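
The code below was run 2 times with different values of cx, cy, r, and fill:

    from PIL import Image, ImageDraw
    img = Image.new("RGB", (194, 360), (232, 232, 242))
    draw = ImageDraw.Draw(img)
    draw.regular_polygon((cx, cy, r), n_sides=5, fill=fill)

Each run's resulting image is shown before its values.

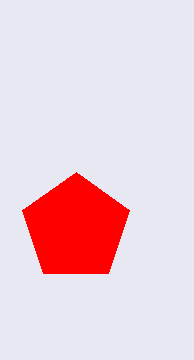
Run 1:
cx = 76
cy = 228
r = 56
fill = 'red'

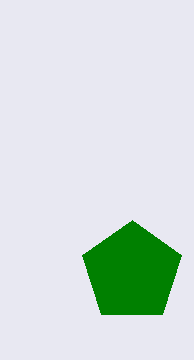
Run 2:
cx = 132
cy = 272
r = 52
fill = 'green'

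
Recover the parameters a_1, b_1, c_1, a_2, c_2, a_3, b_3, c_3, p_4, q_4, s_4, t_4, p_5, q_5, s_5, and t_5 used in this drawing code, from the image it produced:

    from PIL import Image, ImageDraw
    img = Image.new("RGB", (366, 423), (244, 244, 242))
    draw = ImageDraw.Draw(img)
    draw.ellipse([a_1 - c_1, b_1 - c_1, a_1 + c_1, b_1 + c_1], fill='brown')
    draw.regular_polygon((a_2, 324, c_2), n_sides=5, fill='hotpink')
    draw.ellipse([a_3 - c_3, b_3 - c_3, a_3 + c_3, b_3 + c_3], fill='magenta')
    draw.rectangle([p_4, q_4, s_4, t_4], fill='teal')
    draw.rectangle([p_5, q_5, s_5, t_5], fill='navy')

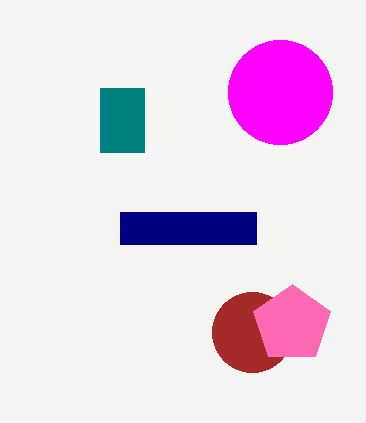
a_1 = 252, b_1 = 332, c_1 = 40, a_2 = 292, c_2 = 40, a_3 = 280, b_3 = 92, c_3 = 52, p_4 = 100, q_4 = 88, s_4 = 144, t_4 = 152, p_5 = 120, q_5 = 212, s_5 = 256, t_5 = 244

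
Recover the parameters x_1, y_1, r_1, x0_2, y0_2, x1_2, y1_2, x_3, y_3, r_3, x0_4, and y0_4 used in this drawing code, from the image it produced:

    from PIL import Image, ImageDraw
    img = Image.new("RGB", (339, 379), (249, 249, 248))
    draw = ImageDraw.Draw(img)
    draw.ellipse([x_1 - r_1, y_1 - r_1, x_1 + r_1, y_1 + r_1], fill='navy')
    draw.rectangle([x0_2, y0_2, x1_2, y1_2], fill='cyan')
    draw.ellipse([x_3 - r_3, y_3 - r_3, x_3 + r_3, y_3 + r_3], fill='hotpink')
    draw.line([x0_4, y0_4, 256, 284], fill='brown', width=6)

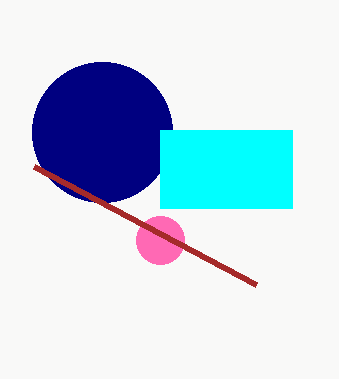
x_1 = 102; y_1 = 132; r_1 = 70; x0_2 = 160; y0_2 = 130; x1_2 = 292; y1_2 = 208; x_3 = 160; y_3 = 240; r_3 = 24; x0_4 = 34; y0_4 = 166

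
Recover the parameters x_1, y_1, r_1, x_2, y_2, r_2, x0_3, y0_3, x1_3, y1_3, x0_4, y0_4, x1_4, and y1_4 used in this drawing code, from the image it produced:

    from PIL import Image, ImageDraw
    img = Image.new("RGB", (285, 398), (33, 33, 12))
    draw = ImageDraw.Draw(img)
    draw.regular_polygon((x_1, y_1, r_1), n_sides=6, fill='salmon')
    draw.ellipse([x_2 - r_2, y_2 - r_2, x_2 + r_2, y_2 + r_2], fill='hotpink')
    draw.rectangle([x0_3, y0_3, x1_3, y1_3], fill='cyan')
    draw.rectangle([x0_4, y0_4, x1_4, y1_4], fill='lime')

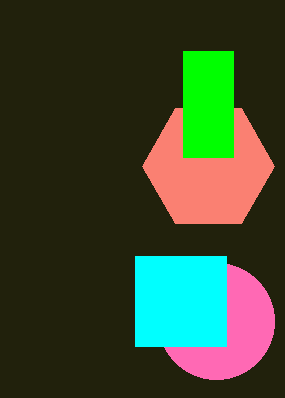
x_1 = 208, y_1 = 166, r_1 = 66, x_2 = 216, y_2 = 321, r_2 = 58, x0_3 = 135, y0_3 = 256, x1_3 = 226, y1_3 = 346, x0_4 = 183, y0_4 = 51, x1_4 = 233, y1_4 = 157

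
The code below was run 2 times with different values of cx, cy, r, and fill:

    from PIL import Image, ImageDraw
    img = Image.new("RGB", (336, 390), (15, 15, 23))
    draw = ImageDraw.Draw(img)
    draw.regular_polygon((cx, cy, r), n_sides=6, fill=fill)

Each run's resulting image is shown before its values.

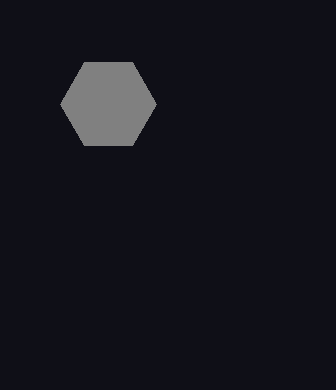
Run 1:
cx = 108
cy = 104
r = 48
fill = 'gray'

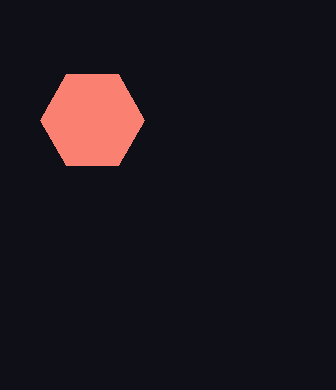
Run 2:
cx = 92, cy = 120, r = 52, fill = 'salmon'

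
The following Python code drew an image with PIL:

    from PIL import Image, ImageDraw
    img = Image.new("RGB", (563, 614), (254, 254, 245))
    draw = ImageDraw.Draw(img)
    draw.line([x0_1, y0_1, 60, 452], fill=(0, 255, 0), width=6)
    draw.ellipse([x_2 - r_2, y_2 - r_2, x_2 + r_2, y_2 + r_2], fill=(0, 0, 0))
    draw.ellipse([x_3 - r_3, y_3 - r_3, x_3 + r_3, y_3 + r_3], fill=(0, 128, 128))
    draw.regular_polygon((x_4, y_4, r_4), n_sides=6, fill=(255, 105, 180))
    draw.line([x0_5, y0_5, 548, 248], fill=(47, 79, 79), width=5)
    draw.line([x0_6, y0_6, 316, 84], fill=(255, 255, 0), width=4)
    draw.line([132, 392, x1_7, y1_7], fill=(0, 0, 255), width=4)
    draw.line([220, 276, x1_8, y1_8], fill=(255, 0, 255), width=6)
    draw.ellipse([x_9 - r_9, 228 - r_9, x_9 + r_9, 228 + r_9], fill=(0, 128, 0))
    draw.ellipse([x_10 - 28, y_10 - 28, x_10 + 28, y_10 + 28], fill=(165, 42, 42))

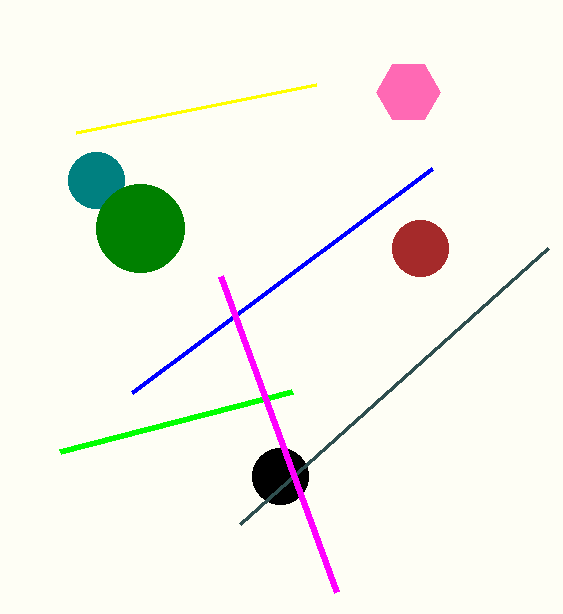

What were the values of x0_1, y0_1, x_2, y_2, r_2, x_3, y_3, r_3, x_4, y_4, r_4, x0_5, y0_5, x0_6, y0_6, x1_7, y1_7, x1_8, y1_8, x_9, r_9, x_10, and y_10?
x0_1 = 292; y0_1 = 392; x_2 = 280; y_2 = 476; r_2 = 28; x_3 = 96; y_3 = 180; r_3 = 28; x_4 = 408; y_4 = 92; r_4 = 32; x0_5 = 240; y0_5 = 524; x0_6 = 76; y0_6 = 132; x1_7 = 432; y1_7 = 168; x1_8 = 336; y1_8 = 592; x_9 = 140; r_9 = 44; x_10 = 420; y_10 = 248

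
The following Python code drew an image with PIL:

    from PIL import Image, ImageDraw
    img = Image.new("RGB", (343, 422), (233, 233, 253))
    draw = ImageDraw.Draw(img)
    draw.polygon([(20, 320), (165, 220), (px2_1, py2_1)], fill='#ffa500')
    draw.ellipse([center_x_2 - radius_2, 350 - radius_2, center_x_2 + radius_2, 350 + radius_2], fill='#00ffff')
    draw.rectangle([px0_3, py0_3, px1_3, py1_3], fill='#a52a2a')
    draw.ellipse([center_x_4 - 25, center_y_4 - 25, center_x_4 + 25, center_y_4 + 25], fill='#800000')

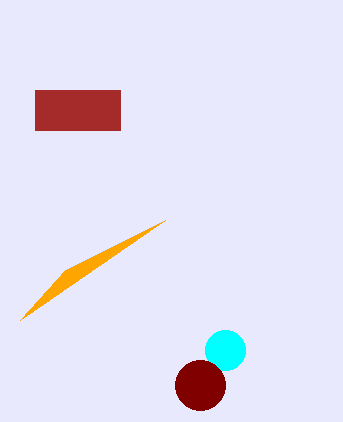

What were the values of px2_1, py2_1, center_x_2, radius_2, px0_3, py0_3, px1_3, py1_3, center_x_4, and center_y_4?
px2_1 = 65, py2_1 = 270, center_x_2 = 225, radius_2 = 20, px0_3 = 35, py0_3 = 90, px1_3 = 120, py1_3 = 130, center_x_4 = 200, center_y_4 = 385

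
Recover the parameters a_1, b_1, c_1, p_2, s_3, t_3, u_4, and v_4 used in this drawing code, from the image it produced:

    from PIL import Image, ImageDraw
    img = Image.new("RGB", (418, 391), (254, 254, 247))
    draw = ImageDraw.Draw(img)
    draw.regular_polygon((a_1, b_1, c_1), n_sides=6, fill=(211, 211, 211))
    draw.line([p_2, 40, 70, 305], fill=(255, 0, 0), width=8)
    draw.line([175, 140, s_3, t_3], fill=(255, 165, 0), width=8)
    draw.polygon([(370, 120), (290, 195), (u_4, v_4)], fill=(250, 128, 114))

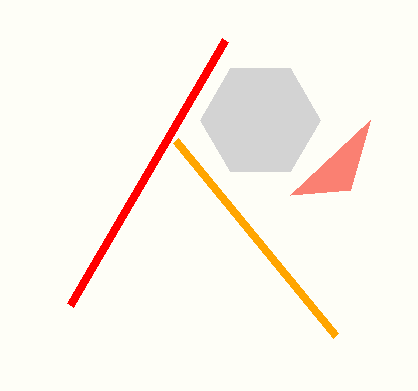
a_1 = 260, b_1 = 120, c_1 = 60, p_2 = 225, s_3 = 335, t_3 = 335, u_4 = 350, v_4 = 190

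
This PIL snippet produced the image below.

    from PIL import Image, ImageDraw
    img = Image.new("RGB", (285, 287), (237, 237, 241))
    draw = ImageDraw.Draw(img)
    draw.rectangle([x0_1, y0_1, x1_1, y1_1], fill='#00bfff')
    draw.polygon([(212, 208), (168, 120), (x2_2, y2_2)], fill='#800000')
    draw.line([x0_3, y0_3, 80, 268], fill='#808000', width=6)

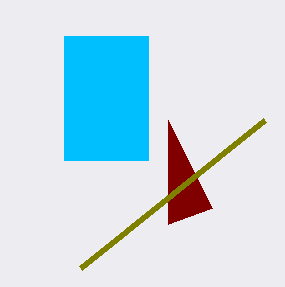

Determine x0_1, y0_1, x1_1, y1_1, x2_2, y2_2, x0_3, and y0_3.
x0_1 = 64; y0_1 = 36; x1_1 = 148; y1_1 = 160; x2_2 = 168; y2_2 = 224; x0_3 = 264; y0_3 = 120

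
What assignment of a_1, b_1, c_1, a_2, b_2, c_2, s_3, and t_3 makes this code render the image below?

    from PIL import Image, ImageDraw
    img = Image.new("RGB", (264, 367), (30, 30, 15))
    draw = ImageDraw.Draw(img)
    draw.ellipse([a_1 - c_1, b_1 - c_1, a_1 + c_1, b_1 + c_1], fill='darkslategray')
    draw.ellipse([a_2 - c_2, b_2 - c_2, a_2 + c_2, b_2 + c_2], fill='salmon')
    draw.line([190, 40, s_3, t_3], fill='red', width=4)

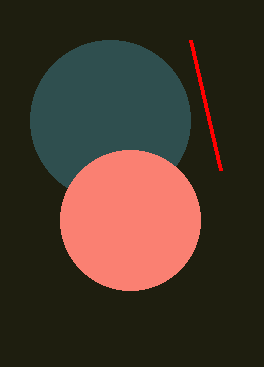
a_1 = 110, b_1 = 120, c_1 = 80, a_2 = 130, b_2 = 220, c_2 = 70, s_3 = 220, t_3 = 170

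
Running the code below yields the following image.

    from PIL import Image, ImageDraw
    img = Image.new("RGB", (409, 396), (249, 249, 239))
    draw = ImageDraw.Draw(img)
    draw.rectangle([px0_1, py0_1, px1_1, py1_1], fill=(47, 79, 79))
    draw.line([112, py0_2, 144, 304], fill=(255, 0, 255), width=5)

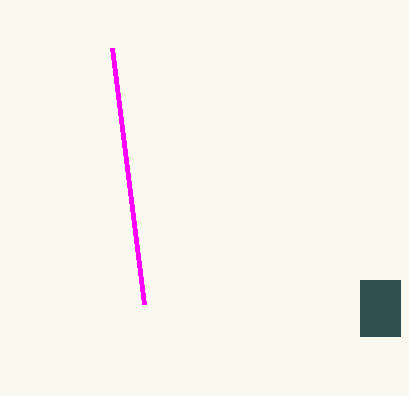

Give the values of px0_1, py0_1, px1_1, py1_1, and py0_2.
px0_1 = 360; py0_1 = 280; px1_1 = 400; py1_1 = 336; py0_2 = 48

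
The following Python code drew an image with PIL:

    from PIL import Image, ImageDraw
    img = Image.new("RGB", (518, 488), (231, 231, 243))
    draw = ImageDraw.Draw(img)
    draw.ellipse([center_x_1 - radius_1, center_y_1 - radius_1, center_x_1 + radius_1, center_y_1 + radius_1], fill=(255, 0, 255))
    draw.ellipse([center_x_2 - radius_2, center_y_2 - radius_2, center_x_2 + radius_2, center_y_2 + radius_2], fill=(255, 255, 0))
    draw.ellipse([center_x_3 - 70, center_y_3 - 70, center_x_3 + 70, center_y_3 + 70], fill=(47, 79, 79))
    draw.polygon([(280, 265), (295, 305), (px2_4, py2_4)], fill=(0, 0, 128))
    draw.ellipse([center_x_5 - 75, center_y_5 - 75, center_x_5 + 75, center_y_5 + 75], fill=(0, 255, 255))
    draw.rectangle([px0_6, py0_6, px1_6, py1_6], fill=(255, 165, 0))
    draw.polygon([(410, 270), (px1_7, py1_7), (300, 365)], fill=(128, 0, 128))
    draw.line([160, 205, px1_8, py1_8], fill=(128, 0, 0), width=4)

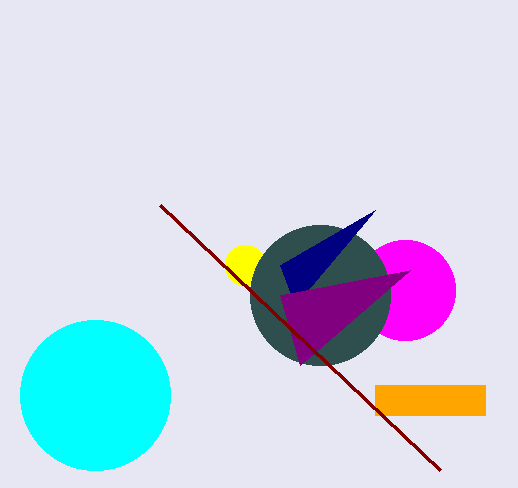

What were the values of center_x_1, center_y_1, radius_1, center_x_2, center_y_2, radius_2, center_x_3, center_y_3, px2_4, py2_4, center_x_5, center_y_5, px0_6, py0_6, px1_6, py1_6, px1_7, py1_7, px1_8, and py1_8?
center_x_1 = 405; center_y_1 = 290; radius_1 = 50; center_x_2 = 245; center_y_2 = 265; radius_2 = 20; center_x_3 = 320; center_y_3 = 295; px2_4 = 375; py2_4 = 210; center_x_5 = 95; center_y_5 = 395; px0_6 = 375; py0_6 = 385; px1_6 = 485; py1_6 = 415; px1_7 = 280; py1_7 = 295; px1_8 = 440; py1_8 = 470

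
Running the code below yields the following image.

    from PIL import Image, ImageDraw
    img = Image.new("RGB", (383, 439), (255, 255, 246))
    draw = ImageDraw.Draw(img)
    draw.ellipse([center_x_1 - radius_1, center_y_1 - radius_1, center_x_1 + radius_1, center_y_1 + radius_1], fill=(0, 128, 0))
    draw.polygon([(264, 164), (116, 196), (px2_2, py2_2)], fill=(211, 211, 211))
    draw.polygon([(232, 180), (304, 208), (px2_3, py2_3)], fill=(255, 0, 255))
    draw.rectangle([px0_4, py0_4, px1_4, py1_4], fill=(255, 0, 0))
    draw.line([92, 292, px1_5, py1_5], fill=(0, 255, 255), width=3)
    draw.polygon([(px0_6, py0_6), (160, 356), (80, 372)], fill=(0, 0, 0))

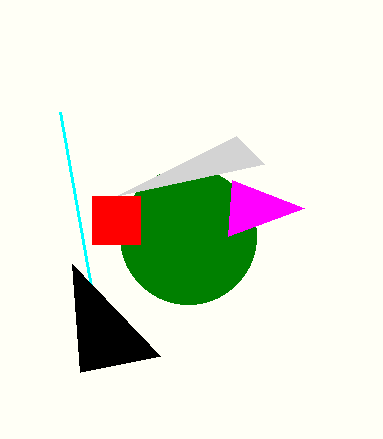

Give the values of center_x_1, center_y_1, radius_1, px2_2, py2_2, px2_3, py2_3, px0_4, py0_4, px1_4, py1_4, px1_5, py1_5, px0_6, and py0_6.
center_x_1 = 188; center_y_1 = 236; radius_1 = 68; px2_2 = 236; py2_2 = 136; px2_3 = 228; py2_3 = 236; px0_4 = 92; py0_4 = 196; px1_4 = 140; py1_4 = 244; px1_5 = 60; py1_5 = 112; px0_6 = 72; py0_6 = 264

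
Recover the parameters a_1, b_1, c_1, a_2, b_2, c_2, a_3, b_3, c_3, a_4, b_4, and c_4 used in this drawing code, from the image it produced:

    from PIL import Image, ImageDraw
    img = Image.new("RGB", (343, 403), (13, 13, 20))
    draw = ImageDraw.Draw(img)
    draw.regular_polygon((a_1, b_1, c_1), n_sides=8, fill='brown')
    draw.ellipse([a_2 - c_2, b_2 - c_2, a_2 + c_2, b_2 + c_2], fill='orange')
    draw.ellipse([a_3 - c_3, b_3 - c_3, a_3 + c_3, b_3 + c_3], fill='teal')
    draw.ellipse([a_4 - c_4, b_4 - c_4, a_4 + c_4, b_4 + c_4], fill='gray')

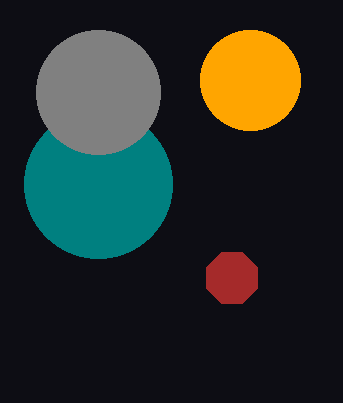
a_1 = 232; b_1 = 278; c_1 = 28; a_2 = 250; b_2 = 80; c_2 = 50; a_3 = 98; b_3 = 184; c_3 = 74; a_4 = 98; b_4 = 92; c_4 = 62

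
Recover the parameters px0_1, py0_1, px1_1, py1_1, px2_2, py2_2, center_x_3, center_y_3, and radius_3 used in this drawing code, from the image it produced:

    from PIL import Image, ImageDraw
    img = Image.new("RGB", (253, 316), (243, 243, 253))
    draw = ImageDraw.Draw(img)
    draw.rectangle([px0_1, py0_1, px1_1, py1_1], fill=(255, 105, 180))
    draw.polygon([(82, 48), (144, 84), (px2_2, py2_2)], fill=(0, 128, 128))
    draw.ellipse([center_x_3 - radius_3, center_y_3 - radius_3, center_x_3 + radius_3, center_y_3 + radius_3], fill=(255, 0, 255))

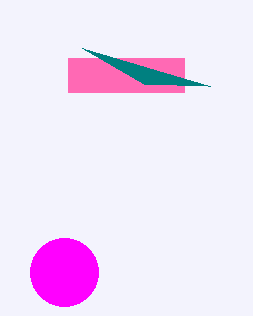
px0_1 = 68; py0_1 = 58; px1_1 = 184; py1_1 = 92; px2_2 = 210; py2_2 = 86; center_x_3 = 64; center_y_3 = 272; radius_3 = 34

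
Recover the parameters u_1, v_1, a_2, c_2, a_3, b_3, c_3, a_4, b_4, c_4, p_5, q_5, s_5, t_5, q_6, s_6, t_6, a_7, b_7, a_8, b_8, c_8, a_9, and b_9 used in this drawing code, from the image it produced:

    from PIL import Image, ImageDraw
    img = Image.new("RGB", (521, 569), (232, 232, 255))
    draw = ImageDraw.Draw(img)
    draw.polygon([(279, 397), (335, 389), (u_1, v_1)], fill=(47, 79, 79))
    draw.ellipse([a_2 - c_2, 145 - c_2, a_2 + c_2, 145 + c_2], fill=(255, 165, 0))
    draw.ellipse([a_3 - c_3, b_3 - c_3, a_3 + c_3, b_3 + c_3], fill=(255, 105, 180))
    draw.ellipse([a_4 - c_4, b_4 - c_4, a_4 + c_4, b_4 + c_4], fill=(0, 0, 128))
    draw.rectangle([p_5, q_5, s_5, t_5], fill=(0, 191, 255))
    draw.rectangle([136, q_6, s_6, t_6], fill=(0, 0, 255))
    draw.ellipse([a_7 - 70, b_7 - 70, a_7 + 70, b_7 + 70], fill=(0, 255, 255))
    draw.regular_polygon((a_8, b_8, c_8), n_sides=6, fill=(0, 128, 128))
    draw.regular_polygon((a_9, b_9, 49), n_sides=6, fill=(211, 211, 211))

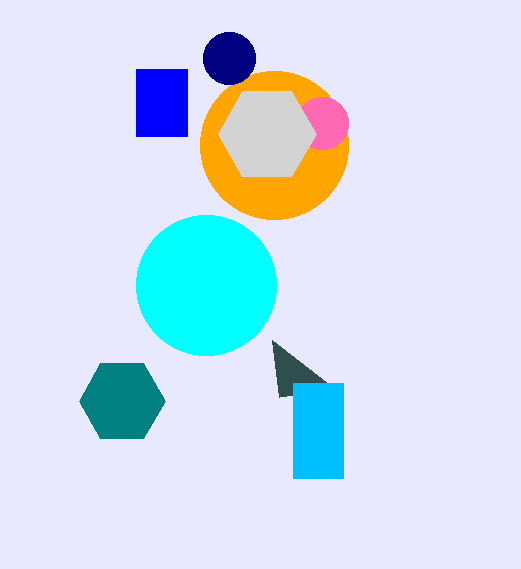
u_1 = 272, v_1 = 340, a_2 = 274, c_2 = 74, a_3 = 322, b_3 = 123, c_3 = 26, a_4 = 229, b_4 = 58, c_4 = 26, p_5 = 293, q_5 = 383, s_5 = 343, t_5 = 478, q_6 = 69, s_6 = 187, t_6 = 136, a_7 = 206, b_7 = 285, a_8 = 122, b_8 = 401, c_8 = 43, a_9 = 267, b_9 = 134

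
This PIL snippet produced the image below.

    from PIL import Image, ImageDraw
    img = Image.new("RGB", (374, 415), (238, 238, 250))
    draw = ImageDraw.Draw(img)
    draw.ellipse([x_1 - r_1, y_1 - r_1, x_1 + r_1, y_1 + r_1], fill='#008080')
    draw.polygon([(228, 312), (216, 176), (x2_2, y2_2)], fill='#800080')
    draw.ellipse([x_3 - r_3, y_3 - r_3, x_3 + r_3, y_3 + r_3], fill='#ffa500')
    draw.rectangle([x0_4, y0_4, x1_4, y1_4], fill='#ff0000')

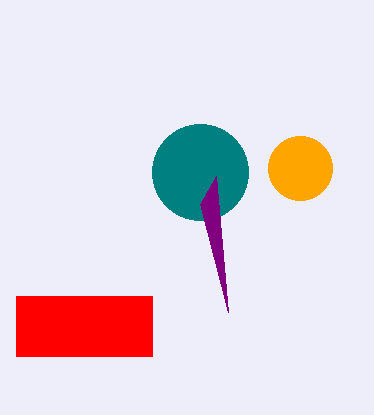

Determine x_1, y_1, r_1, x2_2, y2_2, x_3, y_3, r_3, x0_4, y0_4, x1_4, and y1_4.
x_1 = 200, y_1 = 172, r_1 = 48, x2_2 = 200, y2_2 = 204, x_3 = 300, y_3 = 168, r_3 = 32, x0_4 = 16, y0_4 = 296, x1_4 = 152, y1_4 = 356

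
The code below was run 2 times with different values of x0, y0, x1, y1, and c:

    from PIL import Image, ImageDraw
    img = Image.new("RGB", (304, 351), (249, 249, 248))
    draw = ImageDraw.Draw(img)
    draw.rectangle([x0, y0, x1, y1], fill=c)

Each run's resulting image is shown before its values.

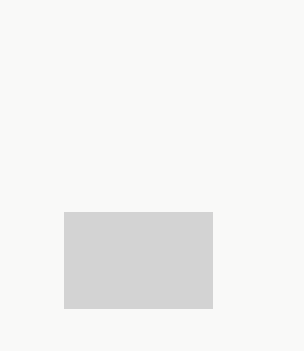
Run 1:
x0 = 64; y0 = 212; x1 = 212; y1 = 308; c = 'lightgray'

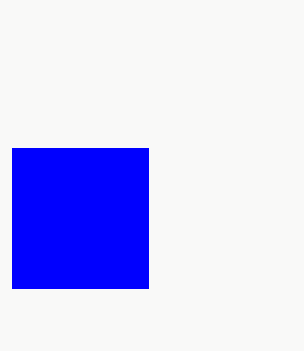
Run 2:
x0 = 12
y0 = 148
x1 = 148
y1 = 288
c = 'blue'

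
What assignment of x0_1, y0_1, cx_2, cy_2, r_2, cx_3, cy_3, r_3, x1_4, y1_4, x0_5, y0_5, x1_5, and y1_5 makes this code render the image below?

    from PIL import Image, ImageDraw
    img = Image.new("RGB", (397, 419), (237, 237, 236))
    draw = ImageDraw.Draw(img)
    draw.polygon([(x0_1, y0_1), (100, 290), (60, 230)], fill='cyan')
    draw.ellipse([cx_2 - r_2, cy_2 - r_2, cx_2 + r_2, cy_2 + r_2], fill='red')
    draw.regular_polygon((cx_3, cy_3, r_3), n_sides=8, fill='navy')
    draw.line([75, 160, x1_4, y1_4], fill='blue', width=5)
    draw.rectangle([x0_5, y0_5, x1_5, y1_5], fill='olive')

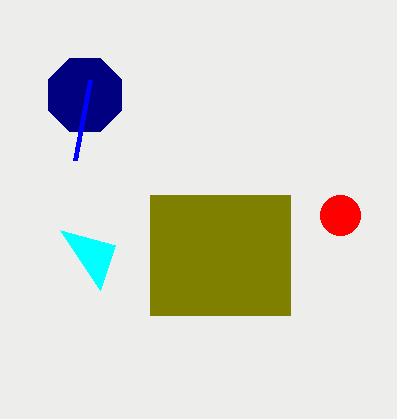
x0_1 = 115, y0_1 = 245, cx_2 = 340, cy_2 = 215, r_2 = 20, cx_3 = 85, cy_3 = 95, r_3 = 40, x1_4 = 90, y1_4 = 80, x0_5 = 150, y0_5 = 195, x1_5 = 290, y1_5 = 315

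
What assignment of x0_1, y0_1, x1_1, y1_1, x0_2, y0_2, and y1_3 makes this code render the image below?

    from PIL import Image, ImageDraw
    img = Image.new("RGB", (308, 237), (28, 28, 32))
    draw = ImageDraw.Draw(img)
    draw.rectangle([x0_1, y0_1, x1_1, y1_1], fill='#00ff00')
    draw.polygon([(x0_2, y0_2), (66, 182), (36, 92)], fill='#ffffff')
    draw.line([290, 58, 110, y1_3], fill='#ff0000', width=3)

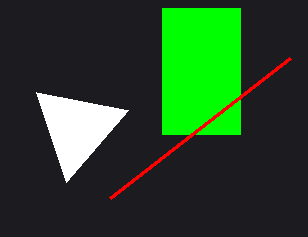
x0_1 = 162, y0_1 = 8, x1_1 = 240, y1_1 = 134, x0_2 = 128, y0_2 = 110, y1_3 = 198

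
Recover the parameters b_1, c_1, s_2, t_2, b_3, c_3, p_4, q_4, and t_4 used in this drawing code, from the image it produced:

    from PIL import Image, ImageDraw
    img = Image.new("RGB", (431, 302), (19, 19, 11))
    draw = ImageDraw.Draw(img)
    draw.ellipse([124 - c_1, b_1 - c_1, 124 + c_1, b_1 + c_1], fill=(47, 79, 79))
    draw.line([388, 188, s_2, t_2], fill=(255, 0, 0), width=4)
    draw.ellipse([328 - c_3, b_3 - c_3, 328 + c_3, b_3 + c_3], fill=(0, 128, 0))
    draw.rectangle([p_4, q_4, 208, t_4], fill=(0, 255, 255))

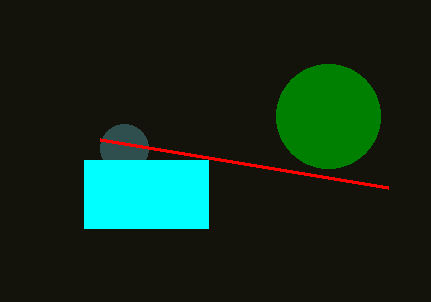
b_1 = 148; c_1 = 24; s_2 = 100; t_2 = 140; b_3 = 116; c_3 = 52; p_4 = 84; q_4 = 160; t_4 = 228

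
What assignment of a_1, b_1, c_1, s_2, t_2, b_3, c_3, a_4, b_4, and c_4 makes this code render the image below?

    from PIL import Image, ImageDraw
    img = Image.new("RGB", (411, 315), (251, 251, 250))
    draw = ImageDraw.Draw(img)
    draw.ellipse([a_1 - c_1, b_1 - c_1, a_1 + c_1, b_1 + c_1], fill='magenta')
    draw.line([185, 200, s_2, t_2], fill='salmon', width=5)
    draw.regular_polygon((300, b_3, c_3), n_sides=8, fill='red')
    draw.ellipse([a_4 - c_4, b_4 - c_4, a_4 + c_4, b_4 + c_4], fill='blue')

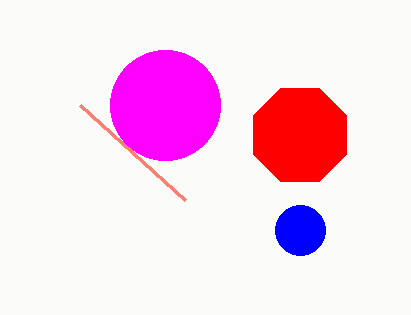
a_1 = 165
b_1 = 105
c_1 = 55
s_2 = 80
t_2 = 105
b_3 = 135
c_3 = 50
a_4 = 300
b_4 = 230
c_4 = 25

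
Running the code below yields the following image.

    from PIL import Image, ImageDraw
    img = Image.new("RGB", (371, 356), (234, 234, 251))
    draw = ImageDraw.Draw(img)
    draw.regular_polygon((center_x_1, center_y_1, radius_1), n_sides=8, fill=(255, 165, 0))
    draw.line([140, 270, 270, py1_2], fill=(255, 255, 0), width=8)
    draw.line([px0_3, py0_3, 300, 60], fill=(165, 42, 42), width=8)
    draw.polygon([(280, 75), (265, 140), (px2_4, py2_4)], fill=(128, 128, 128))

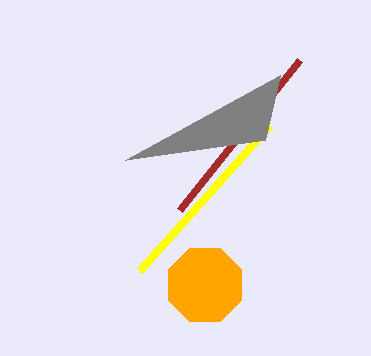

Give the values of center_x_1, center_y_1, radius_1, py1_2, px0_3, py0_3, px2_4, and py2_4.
center_x_1 = 205; center_y_1 = 285; radius_1 = 40; py1_2 = 125; px0_3 = 180; py0_3 = 210; px2_4 = 125; py2_4 = 160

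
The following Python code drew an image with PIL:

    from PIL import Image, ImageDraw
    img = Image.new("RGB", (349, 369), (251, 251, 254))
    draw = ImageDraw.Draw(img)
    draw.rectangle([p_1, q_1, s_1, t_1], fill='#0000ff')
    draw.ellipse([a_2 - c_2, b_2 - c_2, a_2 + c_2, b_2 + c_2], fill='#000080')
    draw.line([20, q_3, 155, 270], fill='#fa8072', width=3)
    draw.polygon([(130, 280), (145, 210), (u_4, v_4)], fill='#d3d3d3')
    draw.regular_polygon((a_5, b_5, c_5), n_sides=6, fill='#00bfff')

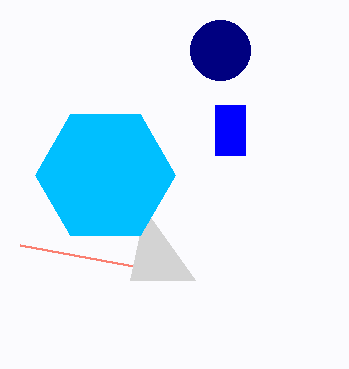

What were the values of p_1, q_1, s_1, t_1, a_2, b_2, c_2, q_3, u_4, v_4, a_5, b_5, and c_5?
p_1 = 215; q_1 = 105; s_1 = 245; t_1 = 155; a_2 = 220; b_2 = 50; c_2 = 30; q_3 = 245; u_4 = 195; v_4 = 280; a_5 = 105; b_5 = 175; c_5 = 70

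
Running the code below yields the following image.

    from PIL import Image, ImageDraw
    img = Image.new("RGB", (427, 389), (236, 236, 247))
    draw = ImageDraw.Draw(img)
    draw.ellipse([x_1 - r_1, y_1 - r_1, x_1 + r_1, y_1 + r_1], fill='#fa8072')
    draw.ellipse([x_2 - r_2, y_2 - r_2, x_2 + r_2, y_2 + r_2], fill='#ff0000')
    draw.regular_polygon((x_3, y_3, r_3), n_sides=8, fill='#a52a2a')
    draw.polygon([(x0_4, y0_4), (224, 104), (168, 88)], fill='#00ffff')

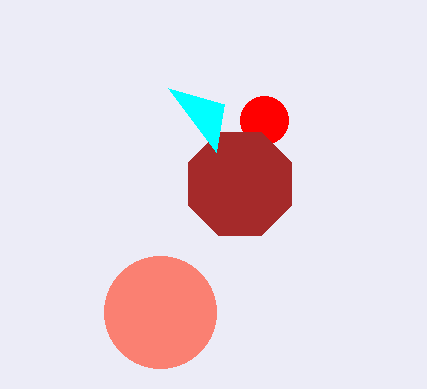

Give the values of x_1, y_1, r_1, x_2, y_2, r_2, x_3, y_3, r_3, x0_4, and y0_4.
x_1 = 160, y_1 = 312, r_1 = 56, x_2 = 264, y_2 = 120, r_2 = 24, x_3 = 240, y_3 = 184, r_3 = 56, x0_4 = 216, y0_4 = 152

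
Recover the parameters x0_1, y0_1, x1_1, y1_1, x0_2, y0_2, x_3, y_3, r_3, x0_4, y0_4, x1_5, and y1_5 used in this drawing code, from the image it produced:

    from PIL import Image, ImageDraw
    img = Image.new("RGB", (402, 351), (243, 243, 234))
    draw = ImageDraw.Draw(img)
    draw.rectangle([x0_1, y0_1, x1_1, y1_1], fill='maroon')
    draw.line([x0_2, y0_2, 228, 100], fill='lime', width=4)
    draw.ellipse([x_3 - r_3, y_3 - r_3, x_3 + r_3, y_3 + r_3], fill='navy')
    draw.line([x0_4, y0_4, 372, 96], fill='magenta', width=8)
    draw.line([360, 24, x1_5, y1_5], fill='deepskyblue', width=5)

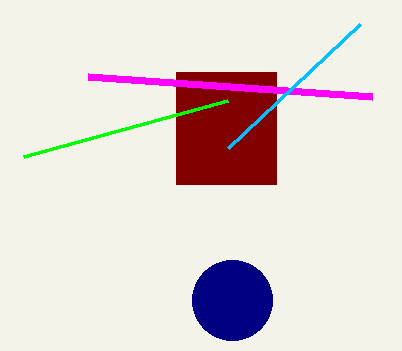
x0_1 = 176; y0_1 = 72; x1_1 = 276; y1_1 = 184; x0_2 = 24; y0_2 = 156; x_3 = 232; y_3 = 300; r_3 = 40; x0_4 = 88; y0_4 = 76; x1_5 = 228; y1_5 = 148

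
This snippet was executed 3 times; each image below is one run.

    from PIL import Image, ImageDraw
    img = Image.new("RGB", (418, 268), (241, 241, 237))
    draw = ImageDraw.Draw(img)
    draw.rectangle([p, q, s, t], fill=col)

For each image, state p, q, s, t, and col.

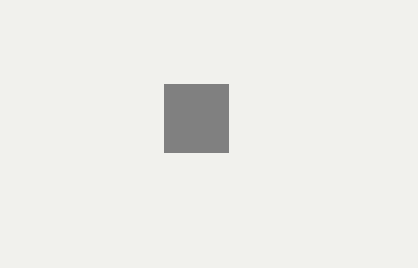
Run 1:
p = 164, q = 84, s = 228, t = 152, col = 'gray'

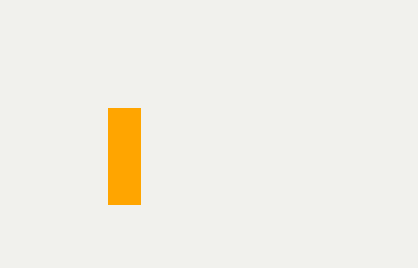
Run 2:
p = 108, q = 108, s = 140, t = 204, col = 'orange'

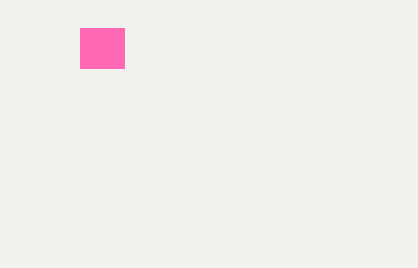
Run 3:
p = 80
q = 28
s = 124
t = 68
col = 'hotpink'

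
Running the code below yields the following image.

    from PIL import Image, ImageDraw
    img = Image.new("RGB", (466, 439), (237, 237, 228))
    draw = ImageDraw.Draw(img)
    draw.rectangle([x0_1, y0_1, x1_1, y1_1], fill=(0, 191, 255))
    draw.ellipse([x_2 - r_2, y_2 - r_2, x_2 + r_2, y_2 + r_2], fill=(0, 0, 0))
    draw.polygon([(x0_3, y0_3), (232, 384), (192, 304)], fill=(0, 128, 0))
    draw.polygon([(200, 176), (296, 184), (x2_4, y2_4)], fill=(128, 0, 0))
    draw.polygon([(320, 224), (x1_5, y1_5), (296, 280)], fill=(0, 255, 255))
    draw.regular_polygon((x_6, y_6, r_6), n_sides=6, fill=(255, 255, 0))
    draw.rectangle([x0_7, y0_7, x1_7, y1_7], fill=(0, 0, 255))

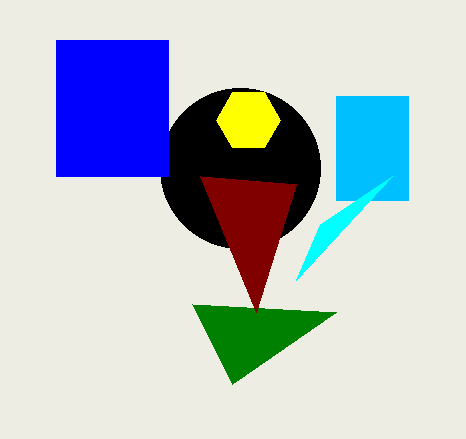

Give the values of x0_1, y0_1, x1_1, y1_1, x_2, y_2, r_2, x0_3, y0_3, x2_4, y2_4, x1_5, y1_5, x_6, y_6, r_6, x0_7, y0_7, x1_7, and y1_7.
x0_1 = 336
y0_1 = 96
x1_1 = 408
y1_1 = 200
x_2 = 240
y_2 = 168
r_2 = 80
x0_3 = 336
y0_3 = 312
x2_4 = 256
y2_4 = 312
x1_5 = 392
y1_5 = 176
x_6 = 248
y_6 = 120
r_6 = 32
x0_7 = 56
y0_7 = 40
x1_7 = 168
y1_7 = 176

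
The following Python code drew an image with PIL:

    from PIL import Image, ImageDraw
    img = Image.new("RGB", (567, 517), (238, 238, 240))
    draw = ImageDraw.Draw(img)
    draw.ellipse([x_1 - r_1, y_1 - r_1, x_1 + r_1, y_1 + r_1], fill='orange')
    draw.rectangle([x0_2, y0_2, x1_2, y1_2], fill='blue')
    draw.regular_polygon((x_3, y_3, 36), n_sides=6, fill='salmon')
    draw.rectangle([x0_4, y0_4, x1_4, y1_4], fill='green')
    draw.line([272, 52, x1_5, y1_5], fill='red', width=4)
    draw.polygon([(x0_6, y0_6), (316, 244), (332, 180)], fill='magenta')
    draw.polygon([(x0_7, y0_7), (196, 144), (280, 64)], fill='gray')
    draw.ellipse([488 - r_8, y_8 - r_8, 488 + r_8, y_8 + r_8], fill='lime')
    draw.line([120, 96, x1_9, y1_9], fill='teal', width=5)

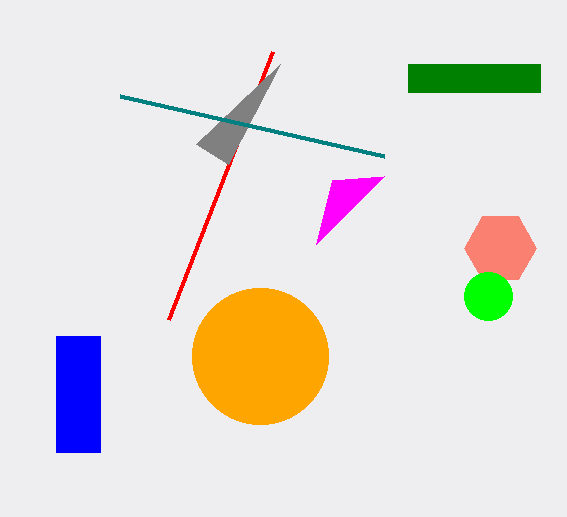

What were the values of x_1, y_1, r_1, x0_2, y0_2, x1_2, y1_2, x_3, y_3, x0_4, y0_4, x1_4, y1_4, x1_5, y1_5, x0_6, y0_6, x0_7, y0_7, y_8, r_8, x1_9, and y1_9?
x_1 = 260
y_1 = 356
r_1 = 68
x0_2 = 56
y0_2 = 336
x1_2 = 100
y1_2 = 452
x_3 = 500
y_3 = 248
x0_4 = 408
y0_4 = 64
x1_4 = 540
y1_4 = 92
x1_5 = 168
y1_5 = 320
x0_6 = 384
y0_6 = 176
x0_7 = 228
y0_7 = 164
y_8 = 296
r_8 = 24
x1_9 = 384
y1_9 = 156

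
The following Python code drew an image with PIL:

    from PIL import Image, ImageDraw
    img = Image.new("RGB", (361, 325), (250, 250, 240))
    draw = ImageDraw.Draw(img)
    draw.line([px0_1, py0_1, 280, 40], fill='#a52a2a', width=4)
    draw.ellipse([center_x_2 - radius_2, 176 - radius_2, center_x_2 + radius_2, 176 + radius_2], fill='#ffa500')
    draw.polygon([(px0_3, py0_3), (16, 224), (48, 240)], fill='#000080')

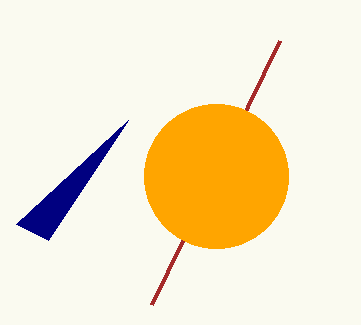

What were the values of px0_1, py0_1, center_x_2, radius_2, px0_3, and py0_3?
px0_1 = 152, py0_1 = 304, center_x_2 = 216, radius_2 = 72, px0_3 = 128, py0_3 = 120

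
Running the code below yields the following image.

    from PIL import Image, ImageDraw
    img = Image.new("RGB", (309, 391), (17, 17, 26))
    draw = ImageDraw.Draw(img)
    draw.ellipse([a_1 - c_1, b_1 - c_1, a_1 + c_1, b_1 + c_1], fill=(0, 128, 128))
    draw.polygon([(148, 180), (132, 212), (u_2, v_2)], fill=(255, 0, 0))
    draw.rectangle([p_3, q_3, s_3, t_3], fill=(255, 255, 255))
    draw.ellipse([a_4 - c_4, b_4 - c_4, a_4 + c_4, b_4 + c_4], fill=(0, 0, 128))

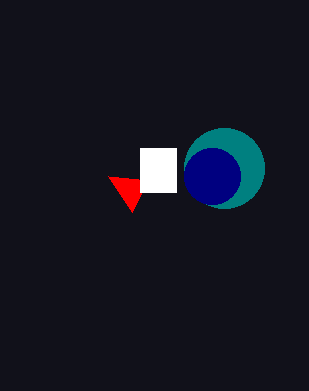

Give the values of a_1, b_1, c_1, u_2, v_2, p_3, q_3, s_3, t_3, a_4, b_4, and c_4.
a_1 = 224
b_1 = 168
c_1 = 40
u_2 = 108
v_2 = 176
p_3 = 140
q_3 = 148
s_3 = 176
t_3 = 192
a_4 = 212
b_4 = 176
c_4 = 28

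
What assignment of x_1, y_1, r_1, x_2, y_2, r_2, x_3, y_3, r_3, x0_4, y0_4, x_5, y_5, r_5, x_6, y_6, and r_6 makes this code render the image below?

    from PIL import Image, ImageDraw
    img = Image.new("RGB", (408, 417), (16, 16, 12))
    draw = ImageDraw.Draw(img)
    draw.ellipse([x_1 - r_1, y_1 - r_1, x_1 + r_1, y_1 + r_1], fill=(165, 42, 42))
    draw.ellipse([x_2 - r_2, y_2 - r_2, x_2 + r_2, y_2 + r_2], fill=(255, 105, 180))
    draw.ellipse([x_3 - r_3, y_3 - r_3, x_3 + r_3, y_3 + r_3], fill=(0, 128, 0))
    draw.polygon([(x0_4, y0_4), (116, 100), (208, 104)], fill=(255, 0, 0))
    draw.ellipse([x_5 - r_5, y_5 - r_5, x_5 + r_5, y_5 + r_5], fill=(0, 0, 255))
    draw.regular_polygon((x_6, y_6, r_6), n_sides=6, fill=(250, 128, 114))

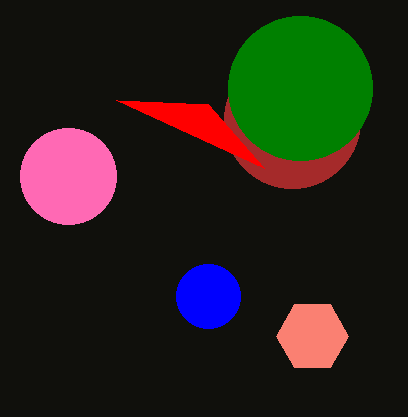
x_1 = 292; y_1 = 120; r_1 = 68; x_2 = 68; y_2 = 176; r_2 = 48; x_3 = 300; y_3 = 88; r_3 = 72; x0_4 = 264; y0_4 = 168; x_5 = 208; y_5 = 296; r_5 = 32; x_6 = 312; y_6 = 336; r_6 = 36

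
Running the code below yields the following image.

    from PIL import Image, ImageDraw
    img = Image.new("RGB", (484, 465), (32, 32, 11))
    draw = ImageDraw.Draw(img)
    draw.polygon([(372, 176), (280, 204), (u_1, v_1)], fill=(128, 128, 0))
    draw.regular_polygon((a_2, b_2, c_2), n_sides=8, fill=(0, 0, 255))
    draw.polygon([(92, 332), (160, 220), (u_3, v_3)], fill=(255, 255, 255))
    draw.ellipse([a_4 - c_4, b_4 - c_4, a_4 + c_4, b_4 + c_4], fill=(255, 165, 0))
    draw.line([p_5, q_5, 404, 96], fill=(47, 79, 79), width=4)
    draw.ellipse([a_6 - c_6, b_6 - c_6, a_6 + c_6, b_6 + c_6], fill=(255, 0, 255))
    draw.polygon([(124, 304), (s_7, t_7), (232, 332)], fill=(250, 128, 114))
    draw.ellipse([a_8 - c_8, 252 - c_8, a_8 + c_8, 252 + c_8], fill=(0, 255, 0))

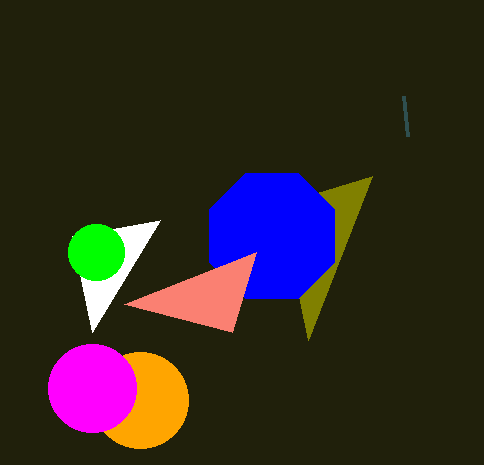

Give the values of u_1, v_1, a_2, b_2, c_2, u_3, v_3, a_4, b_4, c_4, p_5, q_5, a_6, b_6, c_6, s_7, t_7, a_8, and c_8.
u_1 = 308
v_1 = 340
a_2 = 272
b_2 = 236
c_2 = 68
u_3 = 72
v_3 = 236
a_4 = 140
b_4 = 400
c_4 = 48
p_5 = 408
q_5 = 136
a_6 = 92
b_6 = 388
c_6 = 44
s_7 = 256
t_7 = 252
a_8 = 96
c_8 = 28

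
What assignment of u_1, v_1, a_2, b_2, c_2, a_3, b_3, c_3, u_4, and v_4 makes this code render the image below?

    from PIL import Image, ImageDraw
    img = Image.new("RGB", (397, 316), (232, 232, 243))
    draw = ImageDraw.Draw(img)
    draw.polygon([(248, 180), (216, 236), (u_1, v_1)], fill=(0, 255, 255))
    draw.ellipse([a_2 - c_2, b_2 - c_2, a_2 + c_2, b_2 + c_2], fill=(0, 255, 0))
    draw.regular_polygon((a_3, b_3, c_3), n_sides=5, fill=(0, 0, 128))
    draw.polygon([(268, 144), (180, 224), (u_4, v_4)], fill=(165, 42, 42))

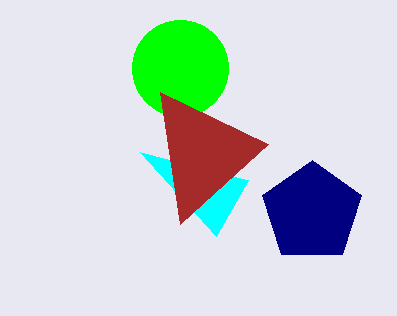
u_1 = 140
v_1 = 152
a_2 = 180
b_2 = 68
c_2 = 48
a_3 = 312
b_3 = 212
c_3 = 52
u_4 = 160
v_4 = 92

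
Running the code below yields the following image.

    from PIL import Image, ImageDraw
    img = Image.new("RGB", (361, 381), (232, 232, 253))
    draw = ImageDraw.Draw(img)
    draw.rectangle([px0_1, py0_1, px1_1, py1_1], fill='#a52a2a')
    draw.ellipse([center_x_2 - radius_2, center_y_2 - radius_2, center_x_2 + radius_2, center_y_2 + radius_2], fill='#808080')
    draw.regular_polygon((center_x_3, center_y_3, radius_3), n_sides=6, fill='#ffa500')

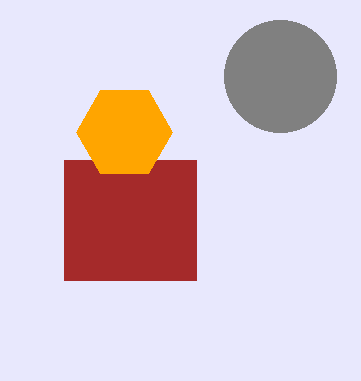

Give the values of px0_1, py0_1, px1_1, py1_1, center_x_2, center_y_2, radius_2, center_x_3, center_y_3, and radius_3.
px0_1 = 64, py0_1 = 160, px1_1 = 196, py1_1 = 280, center_x_2 = 280, center_y_2 = 76, radius_2 = 56, center_x_3 = 124, center_y_3 = 132, radius_3 = 48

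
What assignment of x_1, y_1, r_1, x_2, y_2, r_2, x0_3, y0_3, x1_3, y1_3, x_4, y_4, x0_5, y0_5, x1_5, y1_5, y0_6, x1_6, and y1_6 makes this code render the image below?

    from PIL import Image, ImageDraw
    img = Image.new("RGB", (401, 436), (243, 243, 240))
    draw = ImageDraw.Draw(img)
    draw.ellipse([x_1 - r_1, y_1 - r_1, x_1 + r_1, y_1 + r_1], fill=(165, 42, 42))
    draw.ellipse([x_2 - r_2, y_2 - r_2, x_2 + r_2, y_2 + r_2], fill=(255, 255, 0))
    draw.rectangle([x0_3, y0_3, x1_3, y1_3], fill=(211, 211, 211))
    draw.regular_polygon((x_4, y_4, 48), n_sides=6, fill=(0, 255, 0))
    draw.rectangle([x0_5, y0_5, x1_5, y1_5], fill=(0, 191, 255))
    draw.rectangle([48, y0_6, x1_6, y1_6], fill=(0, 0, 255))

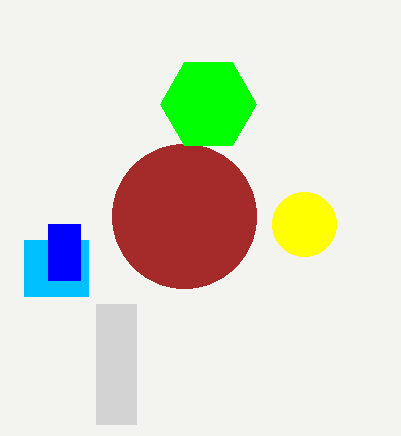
x_1 = 184; y_1 = 216; r_1 = 72; x_2 = 304; y_2 = 224; r_2 = 32; x0_3 = 96; y0_3 = 304; x1_3 = 136; y1_3 = 424; x_4 = 208; y_4 = 104; x0_5 = 24; y0_5 = 240; x1_5 = 88; y1_5 = 296; y0_6 = 224; x1_6 = 80; y1_6 = 280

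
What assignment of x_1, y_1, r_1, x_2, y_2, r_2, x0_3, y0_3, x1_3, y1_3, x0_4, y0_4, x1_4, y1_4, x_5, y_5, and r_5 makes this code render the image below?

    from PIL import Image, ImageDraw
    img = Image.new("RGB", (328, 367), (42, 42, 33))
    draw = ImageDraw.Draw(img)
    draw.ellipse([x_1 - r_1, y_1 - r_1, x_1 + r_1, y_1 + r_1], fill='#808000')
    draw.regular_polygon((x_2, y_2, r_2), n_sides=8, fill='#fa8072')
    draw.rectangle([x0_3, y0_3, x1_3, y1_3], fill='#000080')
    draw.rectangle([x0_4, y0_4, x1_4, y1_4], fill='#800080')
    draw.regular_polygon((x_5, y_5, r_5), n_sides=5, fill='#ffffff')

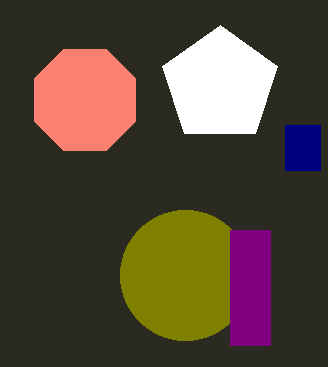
x_1 = 185, y_1 = 275, r_1 = 65, x_2 = 85, y_2 = 100, r_2 = 55, x0_3 = 285, y0_3 = 125, x1_3 = 320, y1_3 = 170, x0_4 = 230, y0_4 = 230, x1_4 = 270, y1_4 = 345, x_5 = 220, y_5 = 85, r_5 = 60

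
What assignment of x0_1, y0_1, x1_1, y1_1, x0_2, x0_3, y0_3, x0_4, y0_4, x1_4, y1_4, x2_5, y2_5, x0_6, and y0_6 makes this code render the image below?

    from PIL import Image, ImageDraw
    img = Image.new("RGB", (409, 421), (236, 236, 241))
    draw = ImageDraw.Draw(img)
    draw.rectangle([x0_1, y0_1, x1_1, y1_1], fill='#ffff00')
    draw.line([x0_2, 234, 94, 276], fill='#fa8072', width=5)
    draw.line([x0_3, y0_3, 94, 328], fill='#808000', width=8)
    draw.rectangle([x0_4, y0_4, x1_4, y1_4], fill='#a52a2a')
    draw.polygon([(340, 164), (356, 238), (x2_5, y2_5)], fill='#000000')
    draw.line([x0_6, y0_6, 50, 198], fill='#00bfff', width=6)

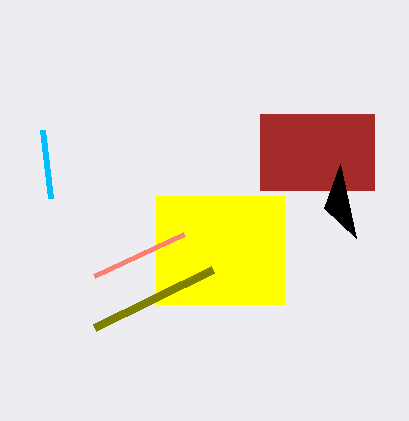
x0_1 = 156
y0_1 = 196
x1_1 = 284
y1_1 = 304
x0_2 = 184
x0_3 = 212
y0_3 = 270
x0_4 = 260
y0_4 = 114
x1_4 = 374
y1_4 = 190
x2_5 = 324
y2_5 = 208
x0_6 = 42
y0_6 = 130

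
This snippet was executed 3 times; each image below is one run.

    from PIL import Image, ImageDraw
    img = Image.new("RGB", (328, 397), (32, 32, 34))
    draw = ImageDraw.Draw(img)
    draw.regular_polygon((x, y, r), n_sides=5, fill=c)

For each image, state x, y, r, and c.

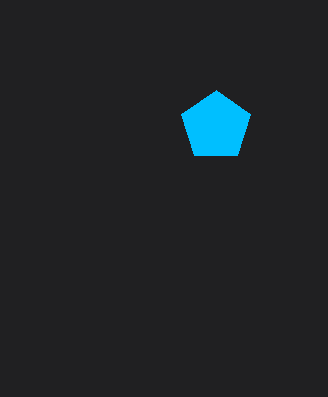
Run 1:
x = 216; y = 126; r = 36; c = 'deepskyblue'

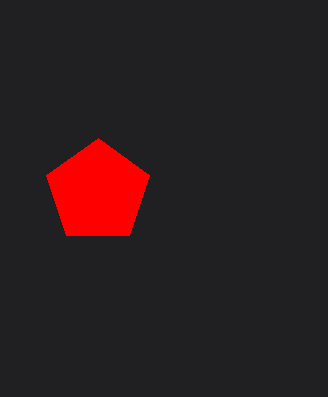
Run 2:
x = 98, y = 192, r = 54, c = 'red'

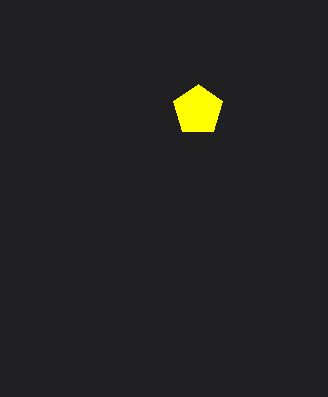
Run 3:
x = 198; y = 110; r = 26; c = 'yellow'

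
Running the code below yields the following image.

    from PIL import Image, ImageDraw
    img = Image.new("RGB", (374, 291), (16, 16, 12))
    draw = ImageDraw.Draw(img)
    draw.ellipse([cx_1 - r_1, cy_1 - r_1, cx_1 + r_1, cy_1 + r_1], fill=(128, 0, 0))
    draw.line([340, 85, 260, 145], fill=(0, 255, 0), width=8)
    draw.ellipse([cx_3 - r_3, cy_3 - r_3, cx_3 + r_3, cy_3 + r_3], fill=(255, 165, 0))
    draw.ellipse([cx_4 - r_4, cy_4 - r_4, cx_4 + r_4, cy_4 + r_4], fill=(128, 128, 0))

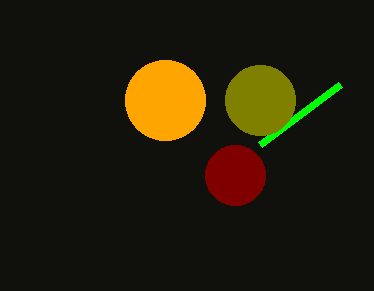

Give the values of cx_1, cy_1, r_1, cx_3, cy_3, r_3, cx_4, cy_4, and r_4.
cx_1 = 235; cy_1 = 175; r_1 = 30; cx_3 = 165; cy_3 = 100; r_3 = 40; cx_4 = 260; cy_4 = 100; r_4 = 35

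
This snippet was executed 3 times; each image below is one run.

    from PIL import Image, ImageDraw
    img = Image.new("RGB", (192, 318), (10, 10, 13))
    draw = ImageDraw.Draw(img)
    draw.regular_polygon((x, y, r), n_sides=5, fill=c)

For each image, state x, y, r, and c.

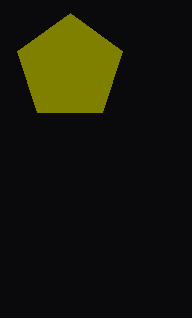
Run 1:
x = 70
y = 68
r = 55
c = 'olive'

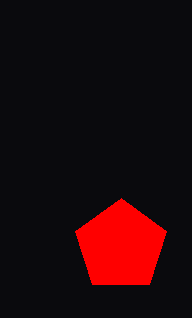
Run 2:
x = 121, y = 246, r = 48, c = 'red'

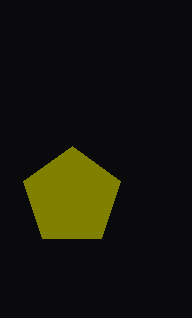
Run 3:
x = 72
y = 197
r = 51
c = 'olive'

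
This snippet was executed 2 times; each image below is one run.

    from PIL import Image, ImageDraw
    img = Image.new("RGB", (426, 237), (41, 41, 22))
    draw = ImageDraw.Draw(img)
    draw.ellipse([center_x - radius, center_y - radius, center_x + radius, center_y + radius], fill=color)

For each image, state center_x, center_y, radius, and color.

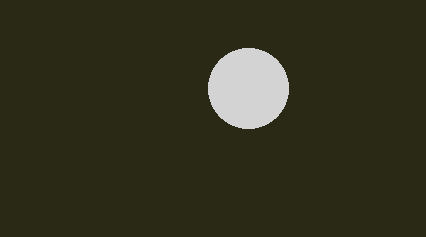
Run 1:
center_x = 248, center_y = 88, radius = 40, color = 'lightgray'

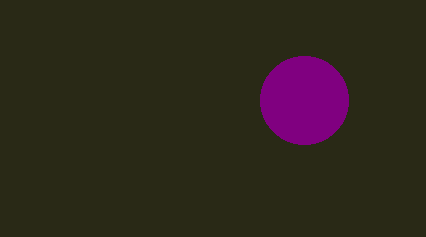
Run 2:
center_x = 304
center_y = 100
radius = 44
color = 'purple'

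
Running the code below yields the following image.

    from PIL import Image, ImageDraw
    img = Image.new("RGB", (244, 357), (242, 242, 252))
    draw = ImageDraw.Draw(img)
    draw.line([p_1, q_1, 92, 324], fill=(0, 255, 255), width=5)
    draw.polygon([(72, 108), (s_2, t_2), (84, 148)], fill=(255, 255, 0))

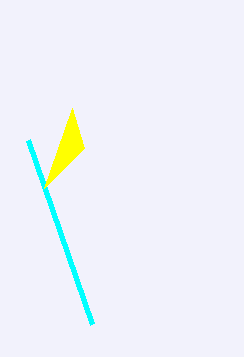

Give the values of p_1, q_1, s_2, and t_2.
p_1 = 28
q_1 = 140
s_2 = 44
t_2 = 188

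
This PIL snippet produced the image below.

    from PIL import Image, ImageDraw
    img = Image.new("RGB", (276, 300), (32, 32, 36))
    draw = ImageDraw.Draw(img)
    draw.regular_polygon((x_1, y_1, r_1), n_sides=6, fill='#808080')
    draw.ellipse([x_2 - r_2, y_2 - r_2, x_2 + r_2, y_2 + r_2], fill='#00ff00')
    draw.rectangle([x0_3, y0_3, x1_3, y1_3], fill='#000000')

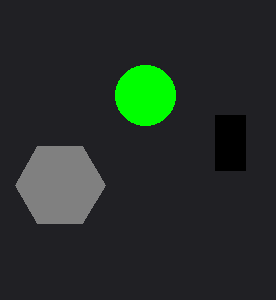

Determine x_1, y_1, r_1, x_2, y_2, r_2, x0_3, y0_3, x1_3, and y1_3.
x_1 = 60, y_1 = 185, r_1 = 45, x_2 = 145, y_2 = 95, r_2 = 30, x0_3 = 215, y0_3 = 115, x1_3 = 245, y1_3 = 170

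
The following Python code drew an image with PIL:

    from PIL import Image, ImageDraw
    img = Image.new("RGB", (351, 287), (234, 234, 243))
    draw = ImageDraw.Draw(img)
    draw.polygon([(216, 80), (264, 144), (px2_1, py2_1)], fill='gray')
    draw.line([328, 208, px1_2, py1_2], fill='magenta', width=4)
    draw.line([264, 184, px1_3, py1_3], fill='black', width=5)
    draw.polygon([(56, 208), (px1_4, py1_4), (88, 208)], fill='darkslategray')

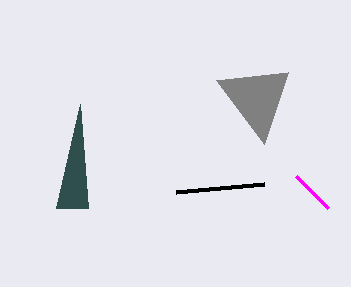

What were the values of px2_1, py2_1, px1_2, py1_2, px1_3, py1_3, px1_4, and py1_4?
px2_1 = 288, py2_1 = 72, px1_2 = 296, py1_2 = 176, px1_3 = 176, py1_3 = 192, px1_4 = 80, py1_4 = 104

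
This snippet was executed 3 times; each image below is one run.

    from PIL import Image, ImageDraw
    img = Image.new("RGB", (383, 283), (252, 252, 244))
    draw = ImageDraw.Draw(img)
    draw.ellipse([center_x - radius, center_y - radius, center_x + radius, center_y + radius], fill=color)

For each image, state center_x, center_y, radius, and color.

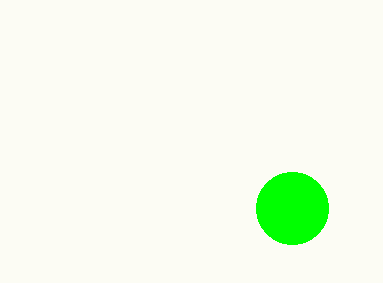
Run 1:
center_x = 292; center_y = 208; radius = 36; color = 'lime'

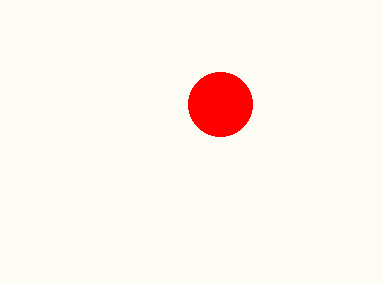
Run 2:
center_x = 220
center_y = 104
radius = 32
color = 'red'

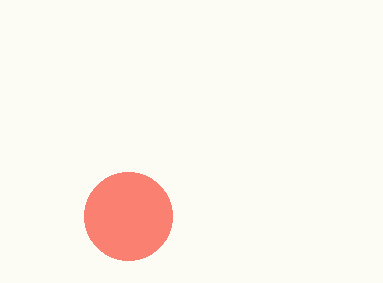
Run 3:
center_x = 128, center_y = 216, radius = 44, color = 'salmon'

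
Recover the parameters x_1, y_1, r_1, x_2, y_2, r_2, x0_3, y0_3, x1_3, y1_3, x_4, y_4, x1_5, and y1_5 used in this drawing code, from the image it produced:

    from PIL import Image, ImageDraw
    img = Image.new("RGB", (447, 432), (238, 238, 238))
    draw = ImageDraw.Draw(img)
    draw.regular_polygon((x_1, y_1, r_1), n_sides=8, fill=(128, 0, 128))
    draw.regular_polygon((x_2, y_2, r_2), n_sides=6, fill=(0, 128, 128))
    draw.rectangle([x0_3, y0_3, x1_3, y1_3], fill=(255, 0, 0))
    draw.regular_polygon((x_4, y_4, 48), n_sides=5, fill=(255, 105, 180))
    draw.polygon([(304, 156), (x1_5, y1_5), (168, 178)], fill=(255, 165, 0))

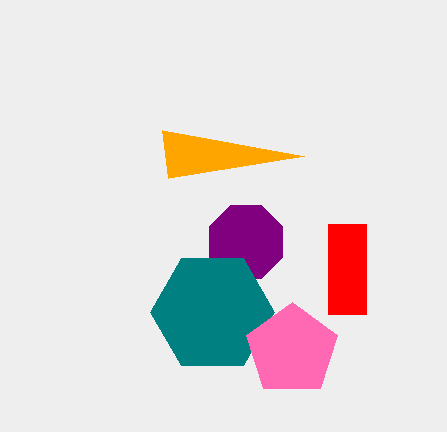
x_1 = 246; y_1 = 242; r_1 = 40; x_2 = 212; y_2 = 312; r_2 = 62; x0_3 = 328; y0_3 = 224; x1_3 = 366; y1_3 = 314; x_4 = 292; y_4 = 350; x1_5 = 162; y1_5 = 130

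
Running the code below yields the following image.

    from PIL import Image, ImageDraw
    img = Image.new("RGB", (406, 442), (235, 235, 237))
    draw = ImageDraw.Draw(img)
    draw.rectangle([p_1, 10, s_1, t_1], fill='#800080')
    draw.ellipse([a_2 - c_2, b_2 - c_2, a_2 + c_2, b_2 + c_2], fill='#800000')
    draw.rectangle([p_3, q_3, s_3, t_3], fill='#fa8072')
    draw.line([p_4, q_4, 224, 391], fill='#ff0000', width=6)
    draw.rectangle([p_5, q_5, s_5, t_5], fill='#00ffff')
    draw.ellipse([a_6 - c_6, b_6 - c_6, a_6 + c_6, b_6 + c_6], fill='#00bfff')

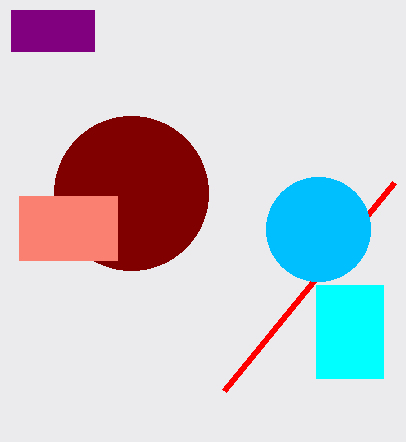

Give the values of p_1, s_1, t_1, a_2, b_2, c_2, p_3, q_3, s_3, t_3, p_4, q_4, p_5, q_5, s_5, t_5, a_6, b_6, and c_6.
p_1 = 11; s_1 = 94; t_1 = 51; a_2 = 131; b_2 = 193; c_2 = 77; p_3 = 19; q_3 = 196; s_3 = 117; t_3 = 260; p_4 = 394; q_4 = 183; p_5 = 316; q_5 = 285; s_5 = 383; t_5 = 378; a_6 = 318; b_6 = 229; c_6 = 52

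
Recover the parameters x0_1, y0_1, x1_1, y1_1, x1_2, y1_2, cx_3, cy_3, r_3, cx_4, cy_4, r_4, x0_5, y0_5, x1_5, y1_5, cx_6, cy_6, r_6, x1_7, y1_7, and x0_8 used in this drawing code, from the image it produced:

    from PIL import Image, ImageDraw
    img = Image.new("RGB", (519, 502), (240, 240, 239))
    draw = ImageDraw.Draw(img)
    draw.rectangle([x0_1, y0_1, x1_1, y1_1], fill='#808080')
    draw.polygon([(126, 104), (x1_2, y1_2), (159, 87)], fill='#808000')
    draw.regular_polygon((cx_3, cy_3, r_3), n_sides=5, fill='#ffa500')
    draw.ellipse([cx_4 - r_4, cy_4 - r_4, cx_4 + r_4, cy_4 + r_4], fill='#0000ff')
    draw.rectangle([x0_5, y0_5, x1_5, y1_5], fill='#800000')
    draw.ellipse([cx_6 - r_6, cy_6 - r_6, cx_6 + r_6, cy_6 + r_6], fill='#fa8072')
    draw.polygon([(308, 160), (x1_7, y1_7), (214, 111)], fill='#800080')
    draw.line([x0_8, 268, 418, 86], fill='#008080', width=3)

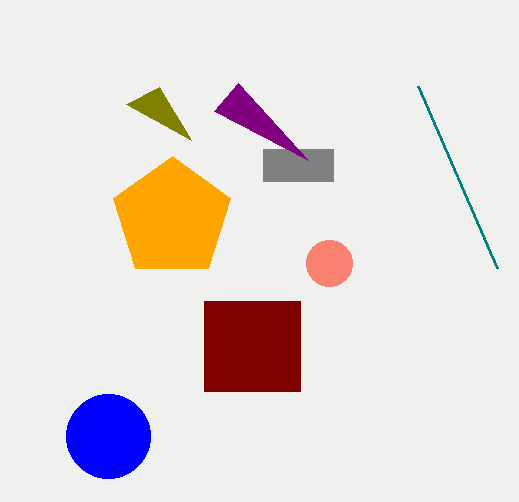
x0_1 = 263
y0_1 = 149
x1_1 = 333
y1_1 = 181
x1_2 = 191
y1_2 = 140
cx_3 = 172
cy_3 = 218
r_3 = 62
cx_4 = 108
cy_4 = 436
r_4 = 42
x0_5 = 204
y0_5 = 301
x1_5 = 300
y1_5 = 391
cx_6 = 329
cy_6 = 263
r_6 = 23
x1_7 = 238
y1_7 = 83
x0_8 = 497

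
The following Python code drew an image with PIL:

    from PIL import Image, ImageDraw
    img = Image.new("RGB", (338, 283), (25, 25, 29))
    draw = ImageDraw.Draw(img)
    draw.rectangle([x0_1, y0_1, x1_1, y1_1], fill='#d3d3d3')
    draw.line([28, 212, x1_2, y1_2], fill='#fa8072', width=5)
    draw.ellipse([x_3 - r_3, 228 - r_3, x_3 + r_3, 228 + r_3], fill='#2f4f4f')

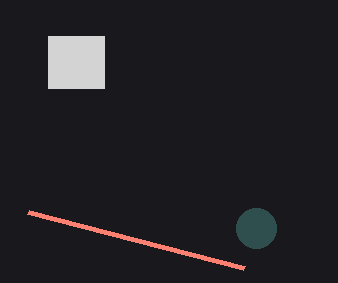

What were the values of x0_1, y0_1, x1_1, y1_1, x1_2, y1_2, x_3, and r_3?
x0_1 = 48; y0_1 = 36; x1_1 = 104; y1_1 = 88; x1_2 = 244; y1_2 = 268; x_3 = 256; r_3 = 20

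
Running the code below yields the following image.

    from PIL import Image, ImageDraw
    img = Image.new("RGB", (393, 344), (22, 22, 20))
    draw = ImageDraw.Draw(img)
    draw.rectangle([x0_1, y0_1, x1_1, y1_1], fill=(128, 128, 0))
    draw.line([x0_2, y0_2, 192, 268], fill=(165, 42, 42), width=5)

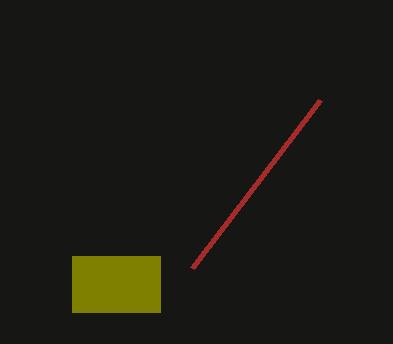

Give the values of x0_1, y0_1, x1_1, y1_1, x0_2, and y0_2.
x0_1 = 72, y0_1 = 256, x1_1 = 160, y1_1 = 312, x0_2 = 320, y0_2 = 100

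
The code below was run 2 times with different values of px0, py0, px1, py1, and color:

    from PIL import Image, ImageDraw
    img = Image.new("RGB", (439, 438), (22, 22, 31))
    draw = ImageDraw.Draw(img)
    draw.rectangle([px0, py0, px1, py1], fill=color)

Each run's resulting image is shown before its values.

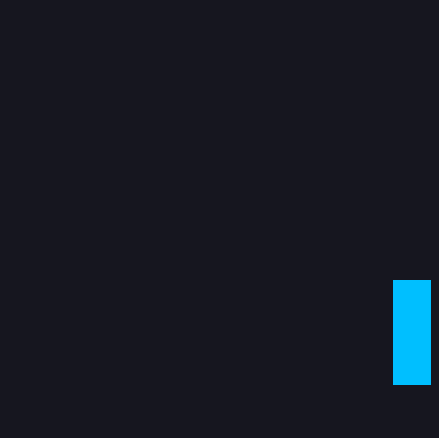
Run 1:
px0 = 393
py0 = 280
px1 = 430
py1 = 384
color = 'deepskyblue'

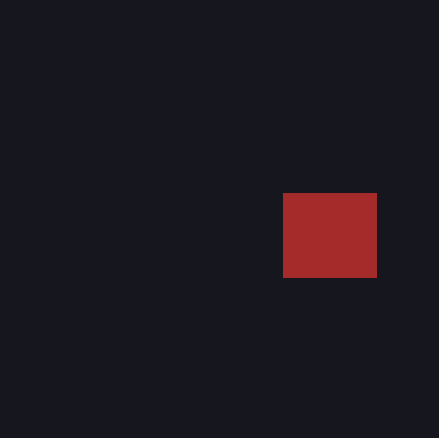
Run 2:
px0 = 283, py0 = 193, px1 = 376, py1 = 277, color = 'brown'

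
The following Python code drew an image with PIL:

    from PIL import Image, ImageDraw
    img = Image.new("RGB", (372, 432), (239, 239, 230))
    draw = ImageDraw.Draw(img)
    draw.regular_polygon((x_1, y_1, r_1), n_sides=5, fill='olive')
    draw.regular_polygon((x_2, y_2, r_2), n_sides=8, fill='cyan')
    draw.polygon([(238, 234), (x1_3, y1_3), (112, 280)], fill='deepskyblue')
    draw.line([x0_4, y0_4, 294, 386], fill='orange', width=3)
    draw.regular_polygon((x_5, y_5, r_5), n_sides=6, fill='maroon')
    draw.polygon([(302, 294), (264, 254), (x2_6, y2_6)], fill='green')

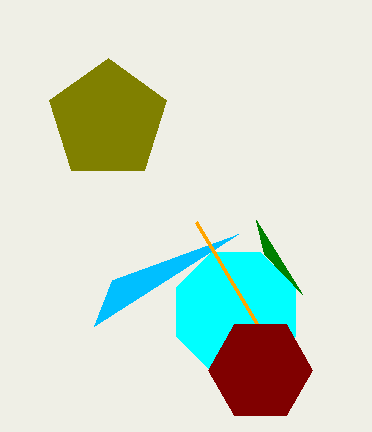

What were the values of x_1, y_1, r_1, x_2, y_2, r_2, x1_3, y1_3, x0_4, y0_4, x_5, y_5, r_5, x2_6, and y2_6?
x_1 = 108, y_1 = 120, r_1 = 62, x_2 = 236, y_2 = 312, r_2 = 64, x1_3 = 94, y1_3 = 326, x0_4 = 196, y0_4 = 222, x_5 = 260, y_5 = 370, r_5 = 52, x2_6 = 256, y2_6 = 220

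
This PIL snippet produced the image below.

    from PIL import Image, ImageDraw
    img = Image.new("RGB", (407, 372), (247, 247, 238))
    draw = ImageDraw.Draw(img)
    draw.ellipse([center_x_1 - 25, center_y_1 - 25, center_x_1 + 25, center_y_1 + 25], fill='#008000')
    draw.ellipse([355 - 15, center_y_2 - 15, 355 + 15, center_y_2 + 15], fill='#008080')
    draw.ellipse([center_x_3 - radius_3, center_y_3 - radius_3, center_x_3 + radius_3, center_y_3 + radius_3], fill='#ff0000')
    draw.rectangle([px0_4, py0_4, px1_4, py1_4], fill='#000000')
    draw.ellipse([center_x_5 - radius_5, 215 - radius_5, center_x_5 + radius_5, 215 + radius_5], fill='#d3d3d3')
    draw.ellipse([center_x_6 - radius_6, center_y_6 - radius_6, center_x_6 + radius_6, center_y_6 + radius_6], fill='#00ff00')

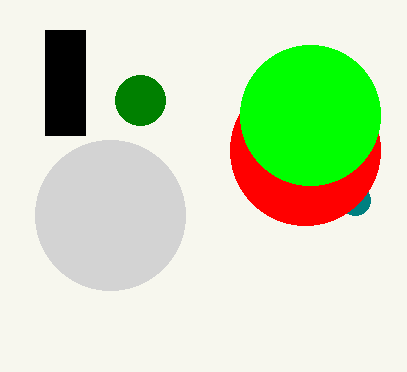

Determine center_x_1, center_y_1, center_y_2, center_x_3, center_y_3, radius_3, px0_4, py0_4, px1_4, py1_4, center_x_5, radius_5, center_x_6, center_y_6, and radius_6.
center_x_1 = 140
center_y_1 = 100
center_y_2 = 200
center_x_3 = 305
center_y_3 = 150
radius_3 = 75
px0_4 = 45
py0_4 = 30
px1_4 = 85
py1_4 = 135
center_x_5 = 110
radius_5 = 75
center_x_6 = 310
center_y_6 = 115
radius_6 = 70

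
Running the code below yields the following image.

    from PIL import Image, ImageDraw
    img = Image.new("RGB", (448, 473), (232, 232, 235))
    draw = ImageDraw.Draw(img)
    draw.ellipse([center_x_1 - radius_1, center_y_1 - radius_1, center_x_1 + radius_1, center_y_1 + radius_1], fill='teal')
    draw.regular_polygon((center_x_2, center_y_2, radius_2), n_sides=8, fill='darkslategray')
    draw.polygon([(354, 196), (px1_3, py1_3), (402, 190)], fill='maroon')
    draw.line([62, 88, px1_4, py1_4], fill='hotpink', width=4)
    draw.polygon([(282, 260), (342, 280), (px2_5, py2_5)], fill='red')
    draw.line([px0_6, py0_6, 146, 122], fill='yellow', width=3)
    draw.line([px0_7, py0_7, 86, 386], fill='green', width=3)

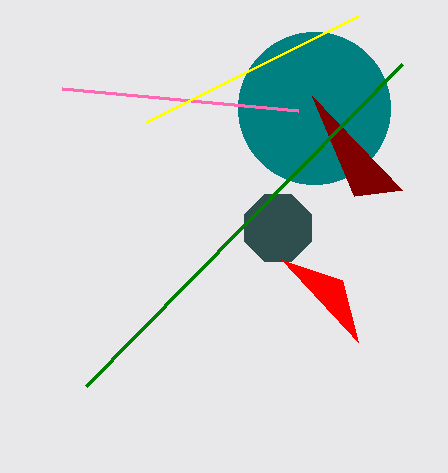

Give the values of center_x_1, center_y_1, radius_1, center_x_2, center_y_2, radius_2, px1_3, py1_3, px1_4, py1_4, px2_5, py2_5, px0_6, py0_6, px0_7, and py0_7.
center_x_1 = 314, center_y_1 = 108, radius_1 = 76, center_x_2 = 278, center_y_2 = 228, radius_2 = 36, px1_3 = 312, py1_3 = 96, px1_4 = 298, py1_4 = 110, px2_5 = 358, py2_5 = 342, px0_6 = 358, py0_6 = 16, px0_7 = 402, py0_7 = 64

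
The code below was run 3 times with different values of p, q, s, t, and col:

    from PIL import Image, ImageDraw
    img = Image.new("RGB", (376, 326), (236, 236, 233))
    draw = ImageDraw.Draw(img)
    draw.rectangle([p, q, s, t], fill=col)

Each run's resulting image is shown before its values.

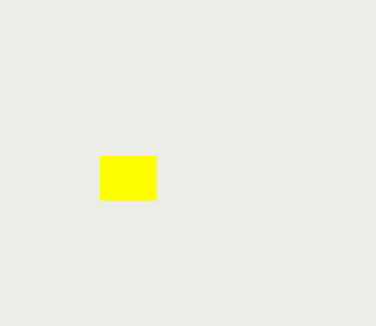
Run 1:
p = 100
q = 156
s = 156
t = 200
col = 'yellow'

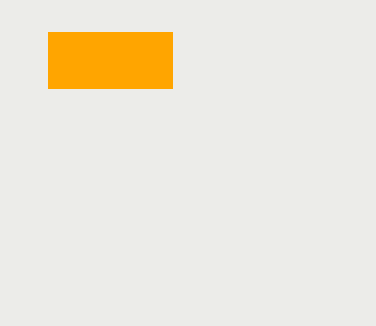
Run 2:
p = 48, q = 32, s = 172, t = 88, col = 'orange'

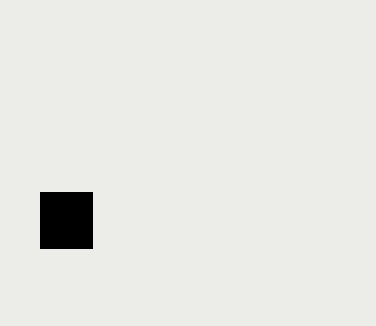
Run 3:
p = 40, q = 192, s = 92, t = 248, col = 'black'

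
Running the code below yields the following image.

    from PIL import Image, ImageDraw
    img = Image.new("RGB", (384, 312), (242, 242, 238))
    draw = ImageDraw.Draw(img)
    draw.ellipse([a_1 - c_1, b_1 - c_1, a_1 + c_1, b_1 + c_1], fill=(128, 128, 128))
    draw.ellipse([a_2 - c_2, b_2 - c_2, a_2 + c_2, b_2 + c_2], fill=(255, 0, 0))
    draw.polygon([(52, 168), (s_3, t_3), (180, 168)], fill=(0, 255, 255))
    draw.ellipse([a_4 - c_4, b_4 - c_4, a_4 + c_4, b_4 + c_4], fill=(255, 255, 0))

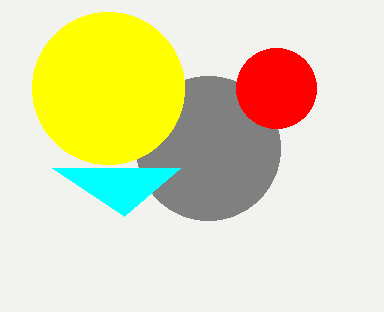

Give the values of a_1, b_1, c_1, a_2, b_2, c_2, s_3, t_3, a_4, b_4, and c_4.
a_1 = 208
b_1 = 148
c_1 = 72
a_2 = 276
b_2 = 88
c_2 = 40
s_3 = 124
t_3 = 216
a_4 = 108
b_4 = 88
c_4 = 76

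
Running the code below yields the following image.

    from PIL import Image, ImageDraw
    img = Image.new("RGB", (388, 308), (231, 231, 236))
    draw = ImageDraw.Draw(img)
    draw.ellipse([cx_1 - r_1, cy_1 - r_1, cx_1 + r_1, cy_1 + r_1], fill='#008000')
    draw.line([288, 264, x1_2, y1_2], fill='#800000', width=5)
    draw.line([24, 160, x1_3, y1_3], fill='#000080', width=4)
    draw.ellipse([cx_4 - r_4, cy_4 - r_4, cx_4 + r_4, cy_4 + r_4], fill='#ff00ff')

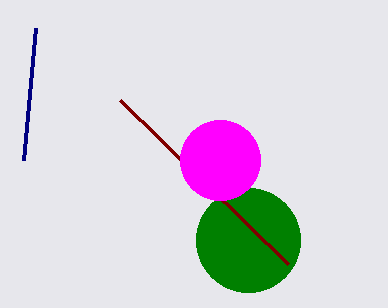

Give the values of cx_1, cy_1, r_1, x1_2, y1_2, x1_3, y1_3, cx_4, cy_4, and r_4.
cx_1 = 248
cy_1 = 240
r_1 = 52
x1_2 = 120
y1_2 = 100
x1_3 = 36
y1_3 = 28
cx_4 = 220
cy_4 = 160
r_4 = 40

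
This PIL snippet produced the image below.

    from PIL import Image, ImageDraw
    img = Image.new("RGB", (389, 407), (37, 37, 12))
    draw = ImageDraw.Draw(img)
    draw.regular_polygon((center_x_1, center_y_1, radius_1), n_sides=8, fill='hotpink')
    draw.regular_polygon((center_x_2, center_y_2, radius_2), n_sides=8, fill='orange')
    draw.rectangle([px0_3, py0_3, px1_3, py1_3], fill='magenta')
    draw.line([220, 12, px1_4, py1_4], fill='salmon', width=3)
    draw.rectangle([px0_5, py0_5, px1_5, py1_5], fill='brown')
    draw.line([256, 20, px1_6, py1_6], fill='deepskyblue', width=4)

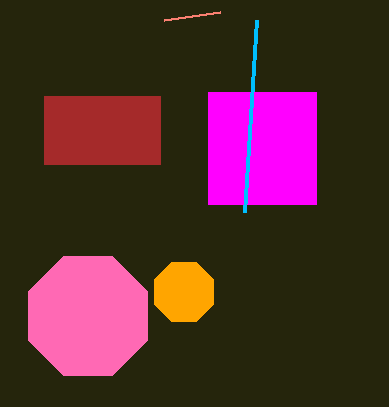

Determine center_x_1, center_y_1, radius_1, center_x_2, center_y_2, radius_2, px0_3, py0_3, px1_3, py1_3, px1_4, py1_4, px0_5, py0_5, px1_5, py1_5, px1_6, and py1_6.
center_x_1 = 88
center_y_1 = 316
radius_1 = 64
center_x_2 = 184
center_y_2 = 292
radius_2 = 32
px0_3 = 208
py0_3 = 92
px1_3 = 316
py1_3 = 204
px1_4 = 164
py1_4 = 20
px0_5 = 44
py0_5 = 96
px1_5 = 160
py1_5 = 164
px1_6 = 244
py1_6 = 212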